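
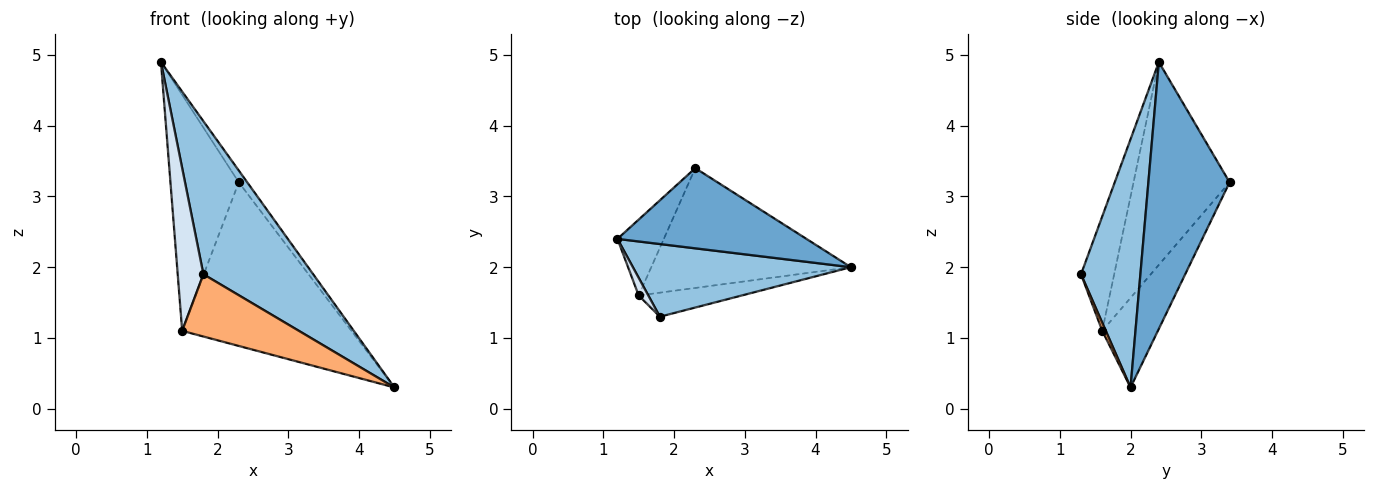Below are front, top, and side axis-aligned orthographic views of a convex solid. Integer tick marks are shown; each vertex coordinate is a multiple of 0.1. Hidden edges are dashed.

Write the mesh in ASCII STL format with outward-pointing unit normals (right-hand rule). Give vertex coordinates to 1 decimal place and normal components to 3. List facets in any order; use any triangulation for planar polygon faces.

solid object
 facet normal 0.813 0.085 0.576
  outer loop
   vertex 2.3 3.4 3.2
   vertex 1.2 2.4 4.9
   vertex 4.5 2.0 0.3
  endloop
 endfacet
 facet normal 0.439 -0.812 0.385
  outer loop
   vertex 1.8 1.3 1.9
   vertex 4.5 2.0 0.3
   vertex 1.2 2.4 4.9
  endloop
 endfacet
 facet normal -0.801 0.570 -0.183
  outer loop
   vertex 1.5 1.6 1.1
   vertex 1.2 2.4 4.9
   vertex 2.3 3.4 3.2
  endloop
 endfacet
 facet normal -0.789 -0.611 0.066
  outer loop
   vertex 1.5 1.6 1.1
   vertex 1.8 1.3 1.9
   vertex 1.2 2.4 4.9
  endloop
 endfacet
 facet normal -0.256 0.780 -0.571
  outer loop
   vertex 1.5 1.6 1.1
   vertex 2.3 3.4 3.2
   vertex 4.5 2.0 0.3
  endloop
 endfacet
 facet normal 0.028 -0.932 -0.360
  outer loop
   vertex 1.5 1.6 1.1
   vertex 4.5 2.0 0.3
   vertex 1.8 1.3 1.9
  endloop
 endfacet
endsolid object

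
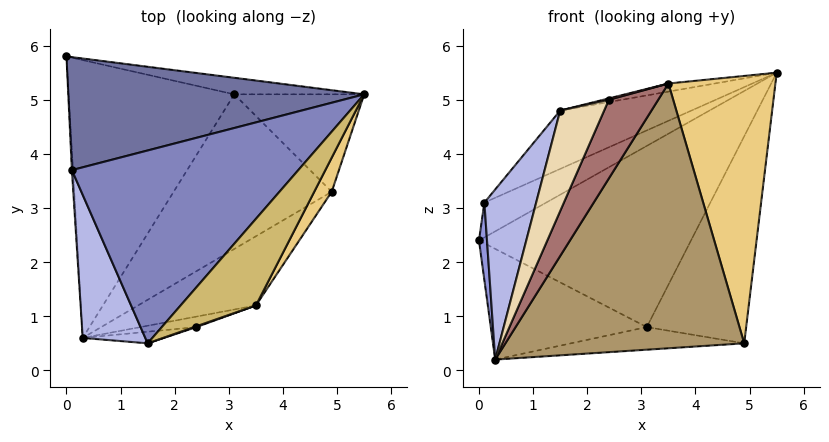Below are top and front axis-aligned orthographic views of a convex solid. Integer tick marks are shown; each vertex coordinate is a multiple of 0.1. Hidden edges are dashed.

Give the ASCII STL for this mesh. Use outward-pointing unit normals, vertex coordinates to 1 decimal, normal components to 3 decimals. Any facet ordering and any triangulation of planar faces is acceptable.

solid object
 facet normal -0.448 0.263 0.854
  outer loop
   vertex 0.1 3.7 3.1
   vertex 5.5 5.1 5.5
   vertex 0.0 5.8 2.4
  endloop
 endfacet
 facet normal -0.448 0.259 0.856
  outer loop
   vertex 0.1 3.7 3.1
   vertex 1.5 0.5 4.8
   vertex 5.5 5.1 5.5
  endloop
 endfacet
 facet normal -0.999 -0.052 -0.013
  outer loop
   vertex 0.1 3.7 3.1
   vertex 0.0 5.8 2.4
   vertex 0.3 0.6 0.2
  endloop
 endfacet
 facet normal -0.930 -0.281 0.237
  outer loop
   vertex 0.1 3.7 3.1
   vertex 0.3 0.6 0.2
   vertex 1.5 0.5 4.8
  endloop
 endfacet
 facet normal -0.368 0.344 -0.864
  outer loop
   vertex 3.1 5.1 0.8
   vertex 0.3 0.6 0.2
   vertex 0.0 5.8 2.4
  endloop
 endfacet
 facet normal -0.020 0.145 -0.989
  outer loop
   vertex 3.1 5.1 0.8
   vertex 4.9 3.3 0.5
   vertex 0.3 0.6 0.2
  endloop
 endfacet
 facet normal 0.175 0.980 -0.089
  outer loop
   vertex 3.1 5.1 0.8
   vertex 0.0 5.8 2.4
   vertex 5.5 5.1 5.5
  endloop
 endfacet
 facet normal 0.640 0.695 -0.327
  outer loop
   vertex 3.1 5.1 0.8
   vertex 5.5 5.1 5.5
   vertex 4.9 3.3 0.5
  endloop
 endfacet
 facet normal 0.505 -0.835 -0.218
  outer loop
   vertex 3.5 1.2 5.3
   vertex 0.3 0.6 0.2
   vertex 4.9 3.3 0.5
  endloop
 endfacet
 facet normal -0.271 0.090 0.958
  outer loop
   vertex 3.5 1.2 5.3
   vertex 5.5 5.1 5.5
   vertex 1.5 0.5 4.8
  endloop
 endfacet
 facet normal 0.887 -0.458 0.058
  outer loop
   vertex 3.5 1.2 5.3
   vertex 4.9 3.3 0.5
   vertex 5.5 5.1 5.5
  endloop
 endfacet
 facet normal 0.336 -0.936 -0.108
  outer loop
   vertex 2.4 0.8 5.0
   vertex 1.5 0.5 4.8
   vertex 0.3 0.6 0.2
  endloop
 endfacet
 facet normal 0.369 -0.921 -0.123
  outer loop
   vertex 2.4 0.8 5.0
   vertex 0.3 0.6 0.2
   vertex 3.5 1.2 5.3
  endloop
 endfacet
 facet normal 0.169 -0.845 0.507
  outer loop
   vertex 2.4 0.8 5.0
   vertex 3.5 1.2 5.3
   vertex 1.5 0.5 4.8
  endloop
 endfacet
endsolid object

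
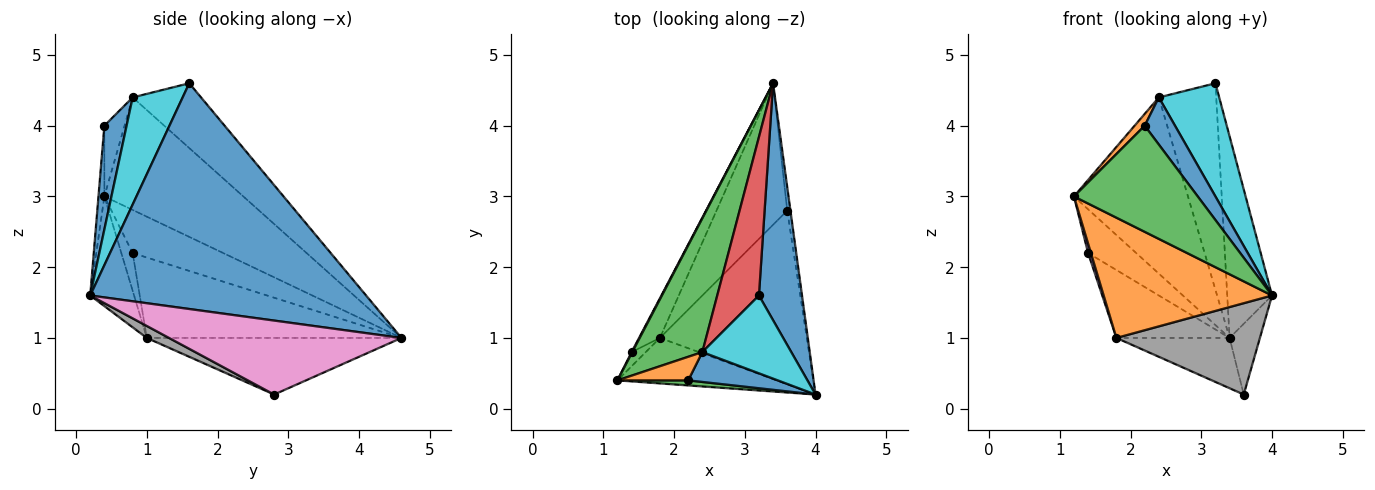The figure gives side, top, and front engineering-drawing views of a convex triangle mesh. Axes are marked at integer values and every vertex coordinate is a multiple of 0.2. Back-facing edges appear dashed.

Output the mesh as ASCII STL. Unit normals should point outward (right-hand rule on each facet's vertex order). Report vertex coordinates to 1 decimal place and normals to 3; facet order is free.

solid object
 facet normal 0.970 0.158 0.185
  outer loop
   vertex 3.2 1.6 4.6
   vertex 4.0 0.2 1.6
   vertex 3.4 4.6 1.0
  endloop
 endfacet
 facet normal -0.237 -0.909 -0.344
  outer loop
   vertex 1.8 1.0 1.0
   vertex 4.0 0.2 1.6
   vertex 1.2 0.4 3.0
  endloop
 endfacet
 facet normal -0.048 -0.998 0.048
  outer loop
   vertex 2.2 0.4 4.0
   vertex 1.2 0.4 3.0
   vertex 4.0 0.2 1.6
  endloop
 endfacet
 facet normal -0.883 0.469 0.014
  outer loop
   vertex 1.4 0.8 2.2
   vertex 1.2 0.4 3.0
   vertex 3.4 4.6 1.0
  endloop
 endfacet
 facet normal -0.912 -0.228 -0.342
  outer loop
   vertex 1.4 0.8 2.2
   vertex 1.8 1.0 1.0
   vertex 1.2 0.4 3.0
  endloop
 endfacet
 facet normal -0.889 0.395 -0.231
  outer loop
   vertex 1.4 0.8 2.2
   vertex 3.4 4.6 1.0
   vertex 1.8 1.0 1.0
  endloop
 endfacet
 facet normal 0.991 0.129 -0.043
  outer loop
   vertex 3.6 2.8 0.2
   vertex 3.4 4.6 1.0
   vertex 4.0 0.2 1.6
  endloop
 endfacet
 facet normal 0.072 -0.464 -0.883
  outer loop
   vertex 3.6 2.8 0.2
   vertex 4.0 0.2 1.6
   vertex 1.8 1.0 1.0
  endloop
 endfacet
 facet normal -0.602 0.268 -0.752
  outer loop
   vertex 3.6 2.8 0.2
   vertex 1.8 1.0 1.0
   vertex 3.4 4.6 1.0
  endloop
 endfacet
 facet normal 0.564 -0.681 0.468
  outer loop
   vertex 2.4 0.8 4.4
   vertex 4.0 0.2 1.6
   vertex 3.2 1.6 4.6
  endloop
 endfacet
 facet normal 0.527 -0.718 0.455
  outer loop
   vertex 2.4 0.8 4.4
   vertex 2.2 0.4 4.0
   vertex 4.0 0.2 1.6
  endloop
 endfacet
 facet normal -0.667 -0.333 0.667
  outer loop
   vertex 2.4 0.8 4.4
   vertex 1.2 0.4 3.0
   vertex 2.2 0.4 4.0
  endloop
 endfacet
 facet normal -0.697 0.571 0.434
  outer loop
   vertex 2.4 0.8 4.4
   vertex 3.4 4.6 1.0
   vertex 1.2 0.4 3.0
  endloop
 endfacet
 facet normal -0.687 0.577 0.442
  outer loop
   vertex 2.4 0.8 4.4
   vertex 3.2 1.6 4.6
   vertex 3.4 4.6 1.0
  endloop
 endfacet
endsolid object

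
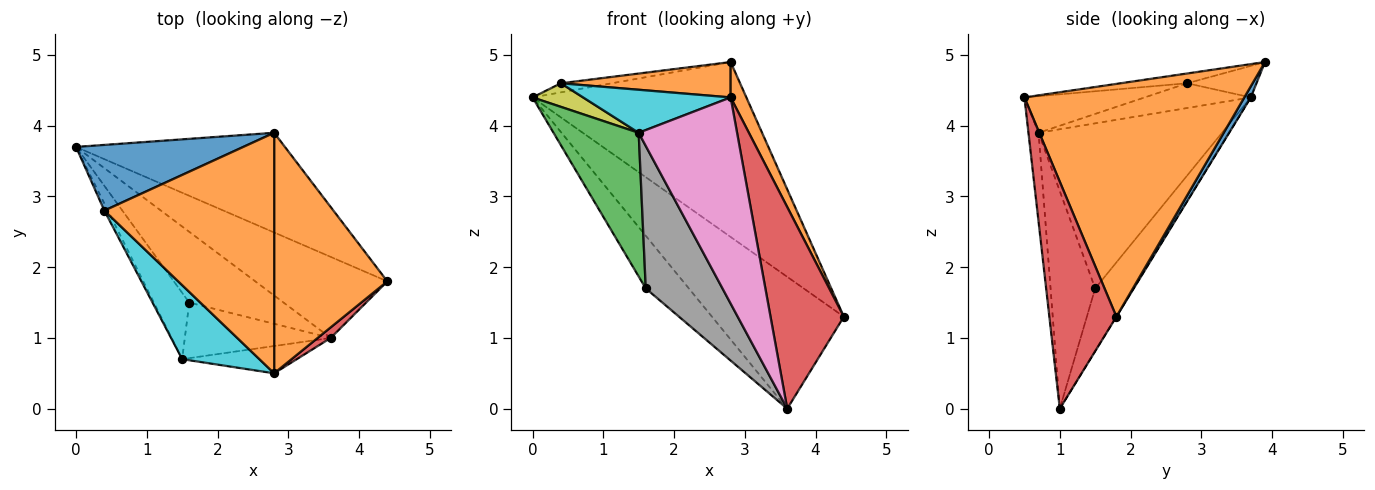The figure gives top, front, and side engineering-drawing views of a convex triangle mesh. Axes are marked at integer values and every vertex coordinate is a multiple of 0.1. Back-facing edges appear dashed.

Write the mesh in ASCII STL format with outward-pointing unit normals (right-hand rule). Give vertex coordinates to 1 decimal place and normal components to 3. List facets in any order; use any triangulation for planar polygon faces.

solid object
 facet normal 0.026 0.869 -0.495
  outer loop
   vertex 2.8 3.9 4.9
   vertex 4.4 1.8 1.3
   vertex 0.0 3.7 4.4
  endloop
 endfacet
 facet normal 0.898 -0.064 0.436
  outer loop
   vertex 2.8 3.9 4.9
   vertex 2.8 0.5 4.4
   vertex 4.4 1.8 1.3
  endloop
 endfacet
 facet normal -0.890 -0.413 -0.191
  outer loop
   vertex 1.5 0.7 3.9
   vertex 0.0 3.7 4.4
   vertex 1.6 1.5 1.7
  endloop
 endfacet
 facet normal 0.674 -0.737 0.039
  outer loop
   vertex 3.6 1.0 0.0
   vertex 4.4 1.8 1.3
   vertex 2.8 0.5 4.4
  endloop
 endfacet
 facet normal -0.001 0.852 -0.524
  outer loop
   vertex 3.6 1.0 0.0
   vertex 0.0 3.7 4.4
   vertex 4.4 1.8 1.3
  endloop
 endfacet
 facet normal -0.470 0.527 -0.708
  outer loop
   vertex 3.6 1.0 0.0
   vertex 1.6 1.5 1.7
   vertex 0.0 3.7 4.4
  endloop
 endfacet
 facet normal -0.102 -0.986 -0.131
  outer loop
   vertex 3.6 1.0 0.0
   vertex 2.8 0.5 4.4
   vertex 1.5 0.7 3.9
  endloop
 endfacet
 facet normal -0.476 -0.819 -0.320
  outer loop
   vertex 3.6 1.0 0.0
   vertex 1.5 0.7 3.9
   vertex 1.6 1.5 1.7
  endloop
 endfacet
 facet normal -0.895 -0.426 -0.128
  outer loop
   vertex 0.4 2.8 4.6
   vertex 0.0 3.7 4.4
   vertex 1.5 0.7 3.9
  endloop
 endfacet
 facet normal -0.379 -0.465 0.800
  outer loop
   vertex 0.4 2.8 4.6
   vertex 1.5 0.7 3.9
   vertex 2.8 0.5 4.4
  endloop
 endfacet
 facet normal -0.184 0.135 0.974
  outer loop
   vertex 0.4 2.8 4.6
   vertex 2.8 3.9 4.9
   vertex 0.0 3.7 4.4
  endloop
 endfacet
 facet normal -0.057 -0.145 0.988
  outer loop
   vertex 0.4 2.8 4.6
   vertex 2.8 0.5 4.4
   vertex 2.8 3.9 4.9
  endloop
 endfacet
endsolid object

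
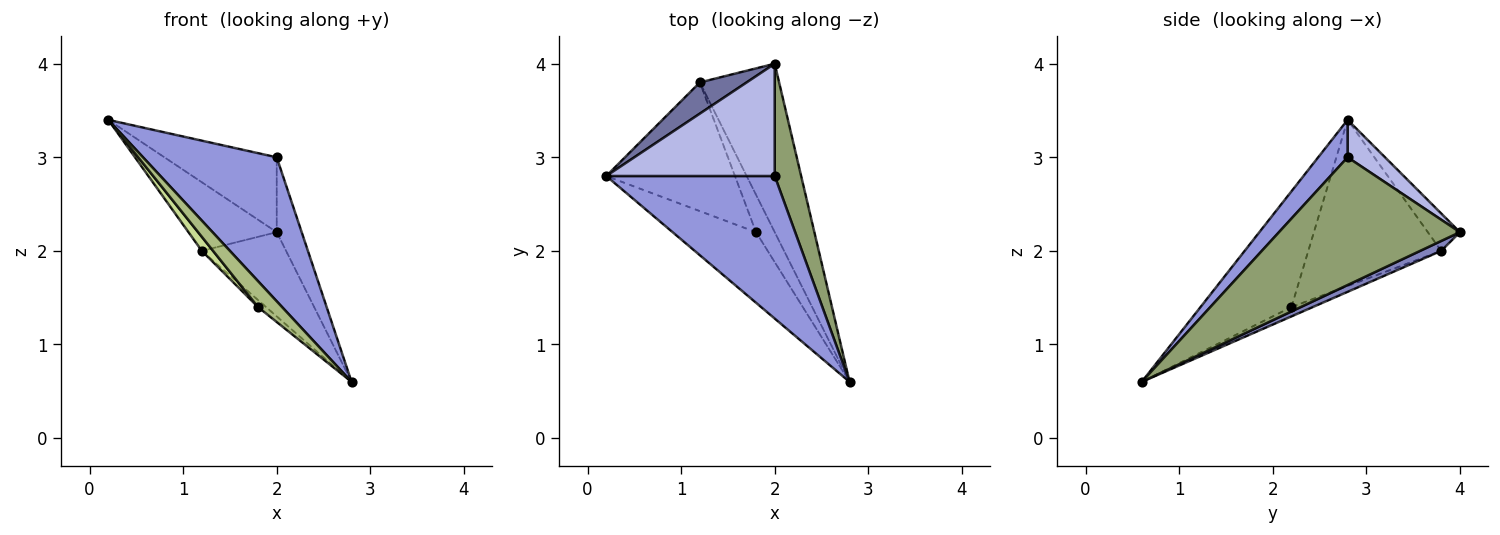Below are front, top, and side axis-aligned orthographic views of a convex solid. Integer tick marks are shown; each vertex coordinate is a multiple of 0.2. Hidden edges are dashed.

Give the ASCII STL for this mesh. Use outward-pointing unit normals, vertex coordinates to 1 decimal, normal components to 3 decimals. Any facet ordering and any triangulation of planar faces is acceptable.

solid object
 facet normal -0.314 0.864 0.393
  outer loop
   vertex 1.2 3.8 2.0
   vertex 0.2 2.8 3.4
   vertex 2.0 4.0 2.2
  endloop
 endfacet
 facet normal 0.111 0.444 -0.889
  outer loop
   vertex 1.2 3.8 2.0
   vertex 2.0 4.0 2.2
   vertex 2.8 0.6 0.6
  endloop
 endfacet
 facet normal 0.154 -0.702 0.695
  outer loop
   vertex 2.0 2.8 3.0
   vertex 0.2 2.8 3.4
   vertex 2.8 0.6 0.6
  endloop
 endfacet
 facet normal 0.182 0.545 0.818
  outer loop
   vertex 2.0 2.8 3.0
   vertex 2.0 4.0 2.2
   vertex 0.2 2.8 3.4
  endloop
 endfacet
 facet normal 0.970 0.134 0.201
  outer loop
   vertex 2.0 2.8 3.0
   vertex 2.8 0.6 0.6
   vertex 2.0 4.0 2.2
  endloop
 endfacet
 facet normal -0.793 -0.210 -0.572
  outer loop
   vertex 1.8 2.2 1.4
   vertex 2.8 0.6 0.6
   vertex 0.2 2.8 3.4
  endloop
 endfacet
 facet normal -0.789 -0.067 -0.611
  outer loop
   vertex 1.8 2.2 1.4
   vertex 0.2 2.8 3.4
   vertex 1.2 3.8 2.0
  endloop
 endfacet
 facet normal -0.441 0.165 -0.882
  outer loop
   vertex 1.8 2.2 1.4
   vertex 1.2 3.8 2.0
   vertex 2.8 0.6 0.6
  endloop
 endfacet
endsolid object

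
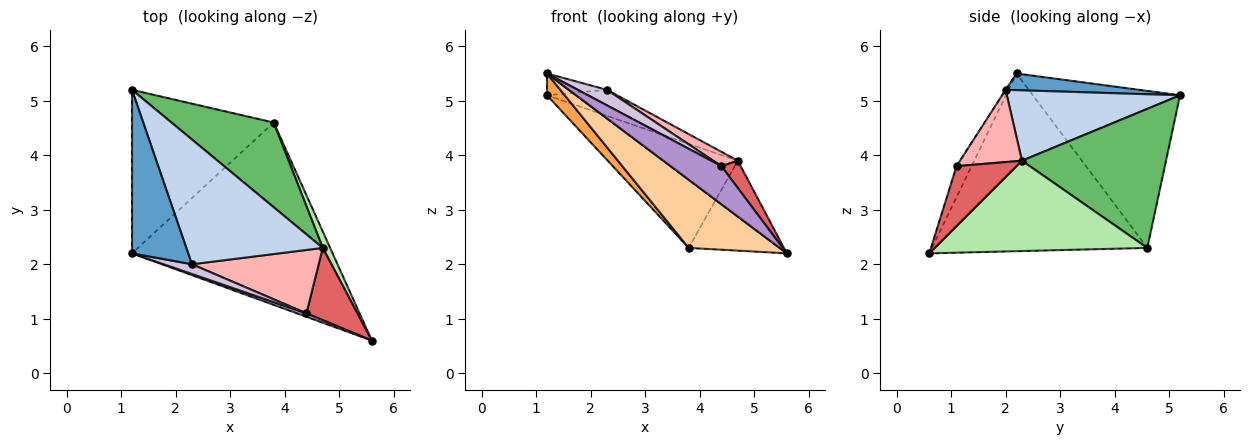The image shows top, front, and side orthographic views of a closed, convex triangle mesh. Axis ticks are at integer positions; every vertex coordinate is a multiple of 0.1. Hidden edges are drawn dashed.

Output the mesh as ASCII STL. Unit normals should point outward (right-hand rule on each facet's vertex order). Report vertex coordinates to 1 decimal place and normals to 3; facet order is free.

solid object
 facet normal 0.282 0.127 0.951
  outer loop
   vertex 2.3 2.0 5.2
   vertex 1.2 5.2 5.1
   vertex 1.2 2.2 5.5
  endloop
 endfacet
 facet normal 0.451 0.182 0.874
  outer loop
   vertex 4.7 2.3 3.9
   vertex 1.2 5.2 5.1
   vertex 2.3 2.0 5.2
  endloop
 endfacet
 facet normal -0.739 -0.089 -0.667
  outer loop
   vertex 3.8 4.6 2.3
   vertex 1.2 2.2 5.5
   vertex 1.2 5.2 5.1
  endloop
 endfacet
 facet normal -0.639 -0.269 -0.721
  outer loop
   vertex 3.8 4.6 2.3
   vertex 5.6 0.6 2.2
   vertex 1.2 2.2 5.5
  endloop
 endfacet
 facet normal 0.652 0.588 0.479
  outer loop
   vertex 3.8 4.6 2.3
   vertex 1.2 5.2 5.1
   vertex 4.7 2.3 3.9
  endloop
 endfacet
 facet normal 0.910 0.408 0.074
  outer loop
   vertex 3.8 4.6 2.3
   vertex 4.7 2.3 3.9
   vertex 5.6 0.6 2.2
  endloop
 endfacet
 facet normal 0.740 -0.237 0.629
  outer loop
   vertex 4.4 1.1 3.8
   vertex 5.6 0.6 2.2
   vertex 4.7 2.3 3.9
  endloop
 endfacet
 facet normal 0.486 -0.193 0.853
  outer loop
   vertex 4.4 1.1 3.8
   vertex 4.7 2.3 3.9
   vertex 2.3 2.0 5.2
  endloop
 endfacet
 facet normal -0.282 -0.955 0.087
  outer loop
   vertex 4.4 1.1 3.8
   vertex 1.2 2.2 5.5
   vertex 5.6 0.6 2.2
  endloop
 endfacet
 facet normal -0.009 -0.847 0.531
  outer loop
   vertex 4.4 1.1 3.8
   vertex 2.3 2.0 5.2
   vertex 1.2 2.2 5.5
  endloop
 endfacet
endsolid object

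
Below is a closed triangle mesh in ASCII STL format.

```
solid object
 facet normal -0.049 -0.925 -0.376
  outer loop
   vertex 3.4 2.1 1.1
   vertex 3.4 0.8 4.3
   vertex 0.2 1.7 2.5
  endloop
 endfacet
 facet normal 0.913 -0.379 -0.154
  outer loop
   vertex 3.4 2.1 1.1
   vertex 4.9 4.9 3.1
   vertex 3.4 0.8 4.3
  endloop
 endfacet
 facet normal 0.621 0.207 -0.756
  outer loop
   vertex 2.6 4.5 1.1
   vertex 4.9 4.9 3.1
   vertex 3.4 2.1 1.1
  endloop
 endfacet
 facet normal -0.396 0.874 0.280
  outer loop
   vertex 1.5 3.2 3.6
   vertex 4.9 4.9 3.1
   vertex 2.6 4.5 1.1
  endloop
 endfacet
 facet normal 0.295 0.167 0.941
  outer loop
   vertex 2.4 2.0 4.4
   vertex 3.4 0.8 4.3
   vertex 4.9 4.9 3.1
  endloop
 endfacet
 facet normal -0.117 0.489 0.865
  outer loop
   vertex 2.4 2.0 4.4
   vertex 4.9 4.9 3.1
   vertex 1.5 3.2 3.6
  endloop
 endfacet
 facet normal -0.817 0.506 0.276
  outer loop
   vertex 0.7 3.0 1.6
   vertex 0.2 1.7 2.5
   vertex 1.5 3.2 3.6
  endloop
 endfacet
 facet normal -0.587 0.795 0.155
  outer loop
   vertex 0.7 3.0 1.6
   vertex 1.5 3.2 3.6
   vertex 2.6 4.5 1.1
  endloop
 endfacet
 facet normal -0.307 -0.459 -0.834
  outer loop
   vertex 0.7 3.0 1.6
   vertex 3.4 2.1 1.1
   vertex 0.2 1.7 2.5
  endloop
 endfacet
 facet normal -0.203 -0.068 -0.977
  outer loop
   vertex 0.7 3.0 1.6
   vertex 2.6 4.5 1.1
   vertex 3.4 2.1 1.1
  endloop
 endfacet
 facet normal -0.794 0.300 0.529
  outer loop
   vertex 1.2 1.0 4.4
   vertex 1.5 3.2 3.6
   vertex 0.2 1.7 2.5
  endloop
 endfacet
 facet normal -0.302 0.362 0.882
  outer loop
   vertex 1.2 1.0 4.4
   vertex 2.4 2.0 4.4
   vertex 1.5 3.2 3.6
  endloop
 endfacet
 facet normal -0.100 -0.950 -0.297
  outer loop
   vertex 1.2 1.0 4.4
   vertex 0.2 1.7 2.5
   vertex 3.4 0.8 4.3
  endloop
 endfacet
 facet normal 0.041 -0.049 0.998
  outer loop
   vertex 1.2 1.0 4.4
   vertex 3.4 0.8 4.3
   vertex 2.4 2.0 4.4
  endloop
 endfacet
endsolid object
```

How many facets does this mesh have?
14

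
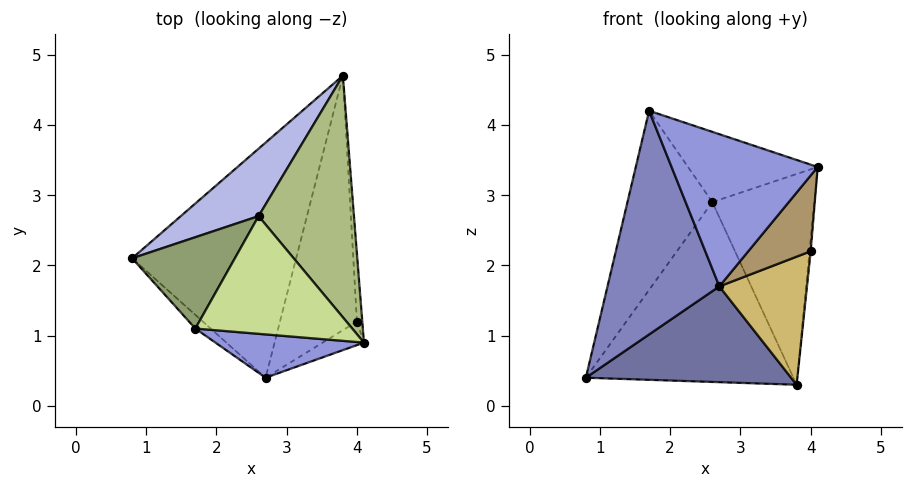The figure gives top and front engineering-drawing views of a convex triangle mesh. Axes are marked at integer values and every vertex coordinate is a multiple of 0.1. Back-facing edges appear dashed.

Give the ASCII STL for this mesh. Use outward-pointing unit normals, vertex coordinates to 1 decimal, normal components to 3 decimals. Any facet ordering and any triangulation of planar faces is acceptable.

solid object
 facet normal 0.284 -0.362 -0.888
  outer loop
   vertex 2.7 0.4 1.7
   vertex 0.8 2.1 0.4
   vertex 3.8 4.7 0.3
  endloop
 endfacet
 facet normal -0.648 -0.760 -0.046
  outer loop
   vertex 2.7 0.4 1.7
   vertex 1.7 1.1 4.2
   vertex 0.8 2.1 0.4
  endloop
 endfacet
 facet normal 0.011 -0.962 0.274
  outer loop
   vertex 2.7 0.4 1.7
   vertex 4.1 0.9 3.4
   vertex 1.7 1.1 4.2
  endloop
 endfacet
 facet normal -0.625 0.731 0.274
  outer loop
   vertex 2.6 2.7 2.9
   vertex 3.8 4.7 0.3
   vertex 0.8 2.1 0.4
  endloop
 endfacet
 facet normal -0.680 0.653 0.333
  outer loop
   vertex 2.6 2.7 2.9
   vertex 0.8 2.1 0.4
   vertex 1.7 1.1 4.2
  endloop
 endfacet
 facet normal 0.473 0.579 0.664
  outer loop
   vertex 2.6 2.7 2.9
   vertex 4.1 0.9 3.4
   vertex 3.8 4.7 0.3
  endloop
 endfacet
 facet normal 0.312 0.487 0.816
  outer loop
   vertex 2.6 2.7 2.9
   vertex 1.7 1.1 4.2
   vertex 4.1 0.9 3.4
  endloop
 endfacet
 facet normal 0.997 0.014 -0.080
  outer loop
   vertex 4.0 1.2 2.2
   vertex 3.8 4.7 0.3
   vertex 4.1 0.9 3.4
  endloop
 endfacet
 facet normal 0.574 -0.782 -0.243
  outer loop
   vertex 4.0 1.2 2.2
   vertex 4.1 0.9 3.4
   vertex 2.7 0.4 1.7
  endloop
 endfacet
 facet normal 0.527 -0.382 -0.759
  outer loop
   vertex 4.0 1.2 2.2
   vertex 2.7 0.4 1.7
   vertex 3.8 4.7 0.3
  endloop
 endfacet
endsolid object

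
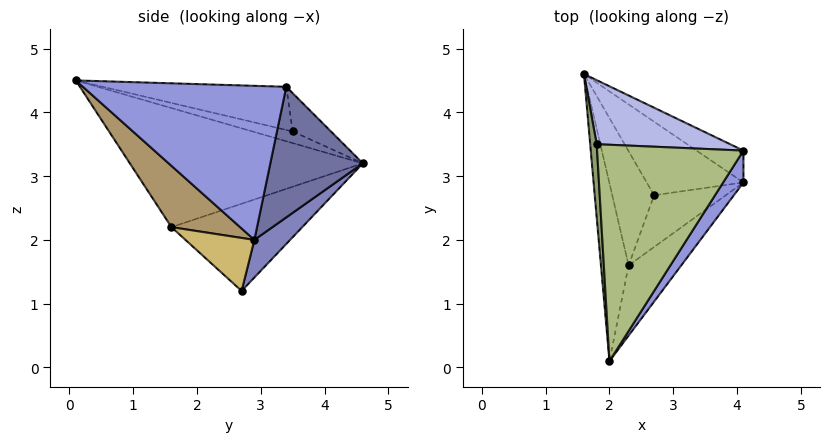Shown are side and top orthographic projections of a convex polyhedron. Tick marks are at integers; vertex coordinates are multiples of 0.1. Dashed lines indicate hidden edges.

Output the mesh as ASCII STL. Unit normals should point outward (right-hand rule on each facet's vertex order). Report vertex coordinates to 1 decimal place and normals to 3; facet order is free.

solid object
 facet normal 0.494 0.851 -0.177
  outer loop
   vertex 4.1 2.9 2.0
   vertex 1.6 4.6 3.2
   vertex 4.1 3.4 4.4
  endloop
 endfacet
 facet normal 0.233 0.766 -0.599
  outer loop
   vertex 4.1 2.9 2.0
   vertex 2.7 2.7 1.2
   vertex 1.6 4.6 3.2
  endloop
 endfacet
 facet normal 0.840 -0.531 0.111
  outer loop
   vertex 4.1 2.9 2.0
   vertex 4.1 3.4 4.4
   vertex 2.0 0.1 4.5
  endloop
 endfacet
 facet normal -0.257 0.361 0.897
  outer loop
   vertex 1.8 3.5 3.7
   vertex 4.1 3.4 4.4
   vertex 1.6 4.6 3.2
  endloop
 endfacet
 facet normal -0.870 0.064 0.488
  outer loop
   vertex 1.8 3.5 3.7
   vertex 1.6 4.6 3.2
   vertex 2.0 0.1 4.5
  endloop
 endfacet
 facet normal -0.277 0.205 0.939
  outer loop
   vertex 1.8 3.5 3.7
   vertex 2.0 0.1 4.5
   vertex 4.1 3.4 4.4
  endloop
 endfacet
 facet normal -0.963 -0.150 -0.224
  outer loop
   vertex 2.3 1.6 2.2
   vertex 2.0 0.1 4.5
   vertex 1.6 4.6 3.2
  endloop
 endfacet
 facet normal -0.899 -0.066 -0.432
  outer loop
   vertex 2.3 1.6 2.2
   vertex 1.6 4.6 3.2
   vertex 2.7 2.7 1.2
  endloop
 endfacet
 facet normal 0.498 -0.755 -0.427
  outer loop
   vertex 2.3 1.6 2.2
   vertex 4.1 2.9 2.0
   vertex 2.0 0.1 4.5
  endloop
 endfacet
 facet normal 0.432 -0.688 -0.584
  outer loop
   vertex 2.3 1.6 2.2
   vertex 2.7 2.7 1.2
   vertex 4.1 2.9 2.0
  endloop
 endfacet
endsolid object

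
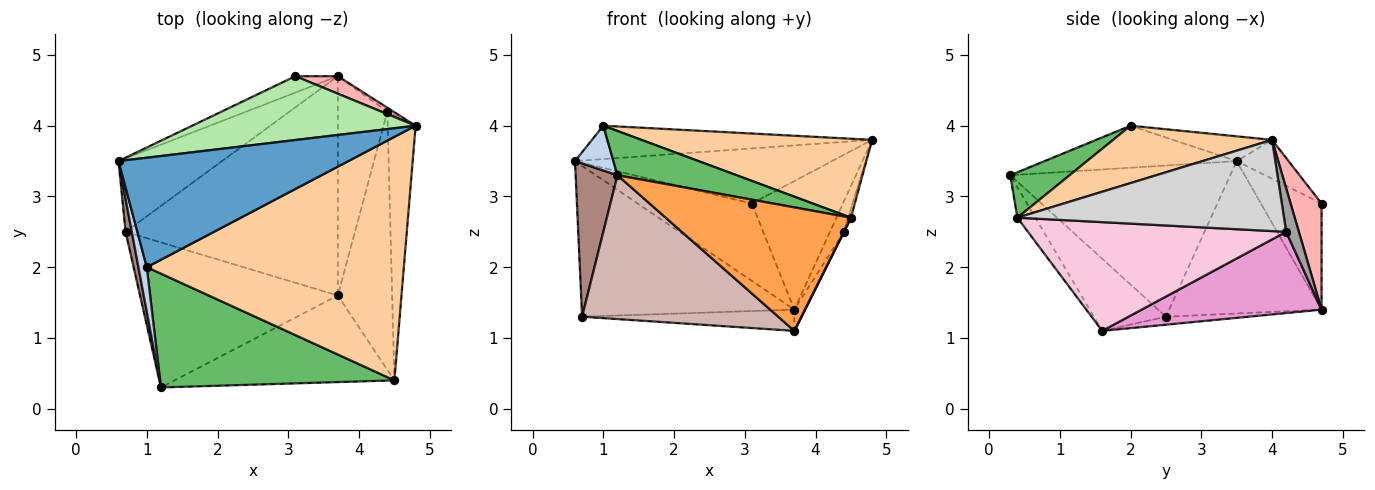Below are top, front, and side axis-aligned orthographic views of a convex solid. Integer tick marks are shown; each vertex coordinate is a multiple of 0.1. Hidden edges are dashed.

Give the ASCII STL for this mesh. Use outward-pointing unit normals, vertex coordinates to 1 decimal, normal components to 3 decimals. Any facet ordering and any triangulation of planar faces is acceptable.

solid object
 facet normal -0.102 0.290 0.952
  outer loop
   vertex 1.0 2.0 4.0
   vertex 4.8 4.0 3.8
   vertex 0.6 3.5 3.5
  endloop
 endfacet
 facet normal -0.962 -0.192 0.192
  outer loop
   vertex 1.0 2.0 4.0
   vertex 0.6 3.5 3.5
   vertex 1.2 0.3 3.3
  endloop
 endfacet
 facet normal -0.079 -0.816 -0.572
  outer loop
   vertex 4.5 0.4 2.7
   vertex 1.2 0.3 3.3
   vertex 3.7 1.6 1.1
  endloop
 endfacet
 facet normal 0.208 -0.302 0.931
  outer loop
   vertex 4.5 0.4 2.7
   vertex 4.8 4.0 3.8
   vertex 1.0 2.0 4.0
  endloop
 endfacet
 facet normal 0.178 -0.357 0.917
  outer loop
   vertex 4.5 0.4 2.7
   vertex 1.0 2.0 4.0
   vertex 1.2 0.3 3.3
  endloop
 endfacet
 facet normal -0.131 0.648 0.751
  outer loop
   vertex 3.1 4.7 2.9
   vertex 0.6 3.5 3.5
   vertex 4.8 4.0 3.8
  endloop
 endfacet
 facet normal -0.461 0.868 -0.184
  outer loop
   vertex 3.1 4.7 2.9
   vertex 3.7 4.7 1.4
   vertex 0.6 3.5 3.5
  endloop
 endfacet
 facet normal 0.319 0.939 0.128
  outer loop
   vertex 3.1 4.7 2.9
   vertex 4.8 4.0 3.8
   vertex 3.7 4.7 1.4
  endloop
 endfacet
 facet normal -0.542 0.756 -0.368
  outer loop
   vertex 0.7 2.5 1.3
   vertex 0.6 3.5 3.5
   vertex 3.7 4.7 1.4
  endloop
 endfacet
 facet normal -0.037 0.096 -0.995
  outer loop
   vertex 0.7 2.5 1.3
   vertex 3.7 4.7 1.4
   vertex 3.7 1.6 1.1
  endloop
 endfacet
 facet normal -0.982 -0.187 0.040
  outer loop
   vertex 0.7 2.5 1.3
   vertex 1.2 0.3 3.3
   vertex 0.6 3.5 3.5
  endloop
 endfacet
 facet normal -0.250 -0.682 -0.687
  outer loop
   vertex 0.7 2.5 1.3
   vertex 3.7 1.6 1.1
   vertex 1.2 0.3 3.3
  endloop
 endfacet
 facet normal 0.853 0.050 -0.520
  outer loop
   vertex 4.4 4.2 2.5
   vertex 3.7 1.6 1.1
   vertex 3.7 4.7 1.4
  endloop
 endfacet
 facet normal 0.894 0.000 -0.447
  outer loop
   vertex 4.4 4.2 2.5
   vertex 4.5 0.4 2.7
   vertex 3.7 1.6 1.1
  endloop
 endfacet
 facet normal 0.672 0.735 -0.094
  outer loop
   vertex 4.4 4.2 2.5
   vertex 3.7 4.7 1.4
   vertex 4.8 4.0 3.8
  endloop
 endfacet
 facet normal 0.956 0.010 -0.293
  outer loop
   vertex 4.4 4.2 2.5
   vertex 4.8 4.0 3.8
   vertex 4.5 0.4 2.7
  endloop
 endfacet
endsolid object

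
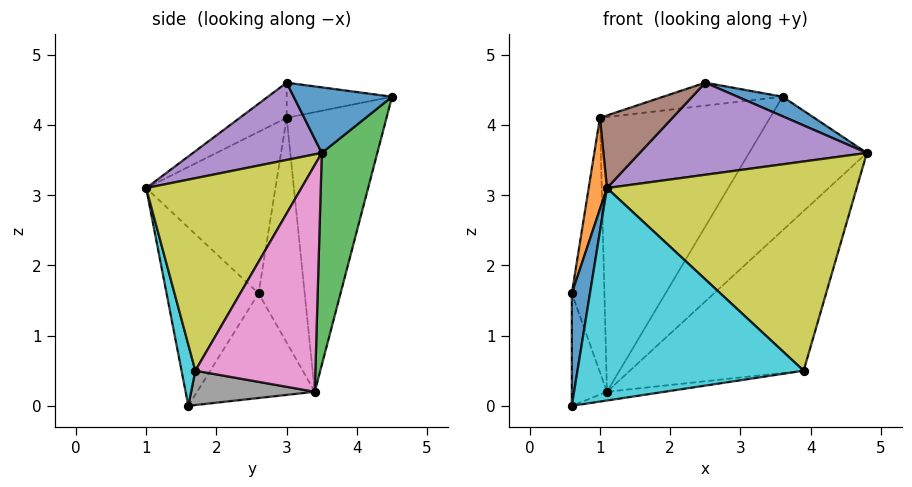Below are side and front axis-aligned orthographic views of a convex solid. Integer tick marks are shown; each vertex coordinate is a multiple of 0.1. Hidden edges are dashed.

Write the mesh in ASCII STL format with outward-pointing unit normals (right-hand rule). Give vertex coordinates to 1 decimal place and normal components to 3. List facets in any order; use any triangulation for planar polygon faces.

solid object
 facet normal -0.974 -0.192 0.120
  outer loop
   vertex 0.6 1.6 0.0
   vertex 1.1 1.0 3.1
   vertex 0.6 2.6 1.6
  endloop
 endfacet
 facet normal -0.974 -0.138 0.178
  outer loop
   vertex 1.0 3.0 4.1
   vertex 0.6 2.6 1.6
   vertex 1.1 1.0 3.1
  endloop
 endfacet
 facet normal -0.943 0.282 -0.176
  outer loop
   vertex 1.1 3.4 0.2
   vertex 0.6 1.6 0.0
   vertex 0.6 2.6 1.6
  endloop
 endfacet
 facet normal -0.816 0.577 0.038
  outer loop
   vertex 1.1 3.4 0.2
   vertex 0.6 2.6 1.6
   vertex 1.0 3.0 4.1
  endloop
 endfacet
 facet normal 0.404 -0.713 0.573
  outer loop
   vertex 2.5 3.0 4.6
   vertex 1.1 1.0 3.1
   vertex 4.8 3.5 3.6
  endloop
 endfacet
 facet normal -0.284 -0.440 0.852
  outer loop
   vertex 2.5 3.0 4.6
   vertex 1.0 3.0 4.1
   vertex 1.1 1.0 3.1
  endloop
 endfacet
 facet normal 0.478 0.692 -0.541
  outer loop
   vertex 3.9 1.7 0.5
   vertex 1.1 3.4 0.2
   vertex 4.8 3.5 3.6
  endloop
 endfacet
 facet normal 0.147 0.069 -0.987
  outer loop
   vertex 3.9 1.7 0.5
   vertex 0.6 1.6 0.0
   vertex 1.1 3.4 0.2
  endloop
 endfacet
 facet normal 0.500 -0.804 0.322
  outer loop
   vertex 3.9 1.7 0.5
   vertex 4.8 3.5 3.6
   vertex 1.1 1.0 3.1
  endloop
 endfacet
 facet normal 0.060 -0.978 -0.199
  outer loop
   vertex 3.9 1.7 0.5
   vertex 1.1 1.0 3.1
   vertex 0.6 1.6 0.0
  endloop
 endfacet
 facet normal 0.426 -0.195 0.883
  outer loop
   vertex 3.6 4.5 4.4
   vertex 2.5 3.0 4.6
   vertex 4.8 3.5 3.6
  endloop
 endfacet
 facet normal -0.298 0.337 0.893
  outer loop
   vertex 3.6 4.5 4.4
   vertex 1.0 3.0 4.1
   vertex 2.5 3.0 4.6
  endloop
 endfacet
 facet normal 0.383 0.812 -0.441
  outer loop
   vertex 3.6 4.5 4.4
   vertex 4.8 3.5 3.6
   vertex 1.1 3.4 0.2
  endloop
 endfacet
 facet normal -0.505 0.860 0.075
  outer loop
   vertex 3.6 4.5 4.4
   vertex 1.1 3.4 0.2
   vertex 1.0 3.0 4.1
  endloop
 endfacet
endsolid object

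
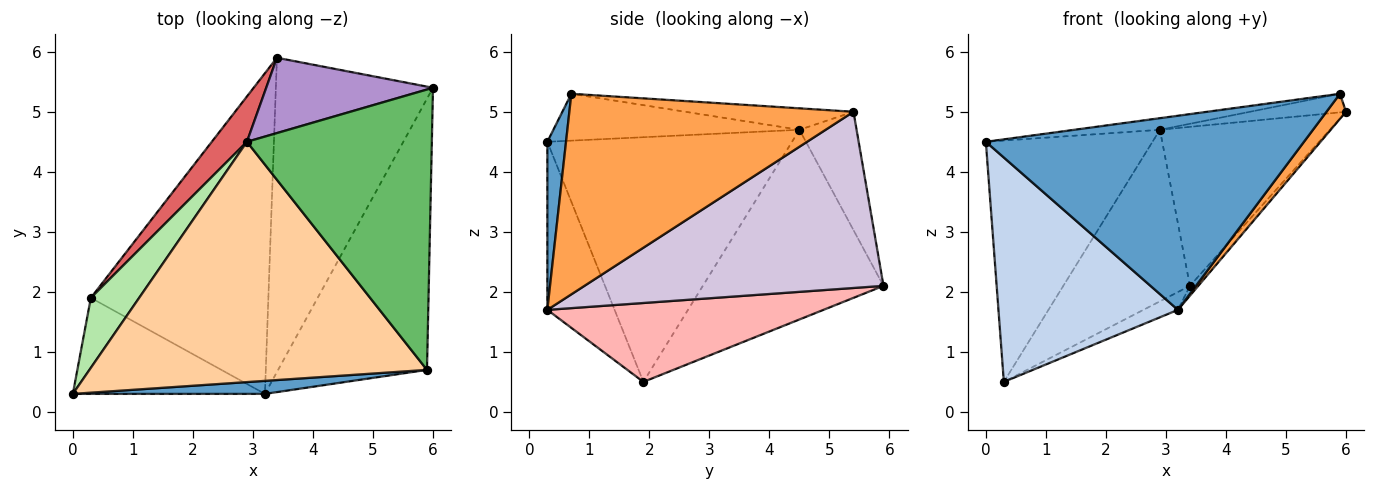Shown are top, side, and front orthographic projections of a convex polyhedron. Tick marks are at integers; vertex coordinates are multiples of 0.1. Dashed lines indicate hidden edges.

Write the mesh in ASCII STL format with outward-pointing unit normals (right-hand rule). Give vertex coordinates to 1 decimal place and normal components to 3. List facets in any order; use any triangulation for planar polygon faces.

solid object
 facet normal 0.058 -0.996 0.067
  outer loop
   vertex 3.2 0.3 1.7
   vertex 5.9 0.7 5.3
   vertex 0.0 0.3 4.5
  endloop
 endfacet
 facet normal -0.326 -0.869 -0.372
  outer loop
   vertex 3.2 0.3 1.7
   vertex 0.0 0.3 4.5
   vertex 0.3 1.9 0.5
  endloop
 endfacet
 facet normal 0.802 -0.055 -0.595
  outer loop
   vertex 3.2 0.3 1.7
   vertex 6.0 5.4 5.0
   vertex 5.9 0.7 5.3
  endloop
 endfacet
 facet normal -0.137 0.048 0.989
  outer loop
   vertex 2.9 4.5 4.7
   vertex 0.0 0.3 4.5
   vertex 5.9 0.7 5.3
  endloop
 endfacet
 facet normal -0.115 0.066 0.991
  outer loop
   vertex 2.9 4.5 4.7
   vertex 5.9 0.7 5.3
   vertex 6.0 5.4 5.0
  endloop
 endfacet
 facet normal -0.816 0.556 0.161
  outer loop
   vertex 2.9 4.5 4.7
   vertex 0.3 1.9 0.5
   vertex 0.0 0.3 4.5
  endloop
 endfacet
 facet normal -0.810 0.568 0.150
  outer loop
   vertex 3.4 5.9 2.1
   vertex 0.3 1.9 0.5
   vertex 2.9 4.5 4.7
  endloop
 endfacet
 facet normal 0.406 0.051 -0.913
  outer loop
   vertex 3.4 5.9 2.1
   vertex 3.2 0.3 1.7
   vertex 0.3 1.9 0.5
  endloop
 endfacet
 facet normal -0.291 0.865 0.410
  outer loop
   vertex 3.4 5.9 2.1
   vertex 2.9 4.5 4.7
   vertex 6.0 5.4 5.0
  endloop
 endfacet
 facet normal 0.746 0.021 -0.665
  outer loop
   vertex 3.4 5.9 2.1
   vertex 6.0 5.4 5.0
   vertex 3.2 0.3 1.7
  endloop
 endfacet
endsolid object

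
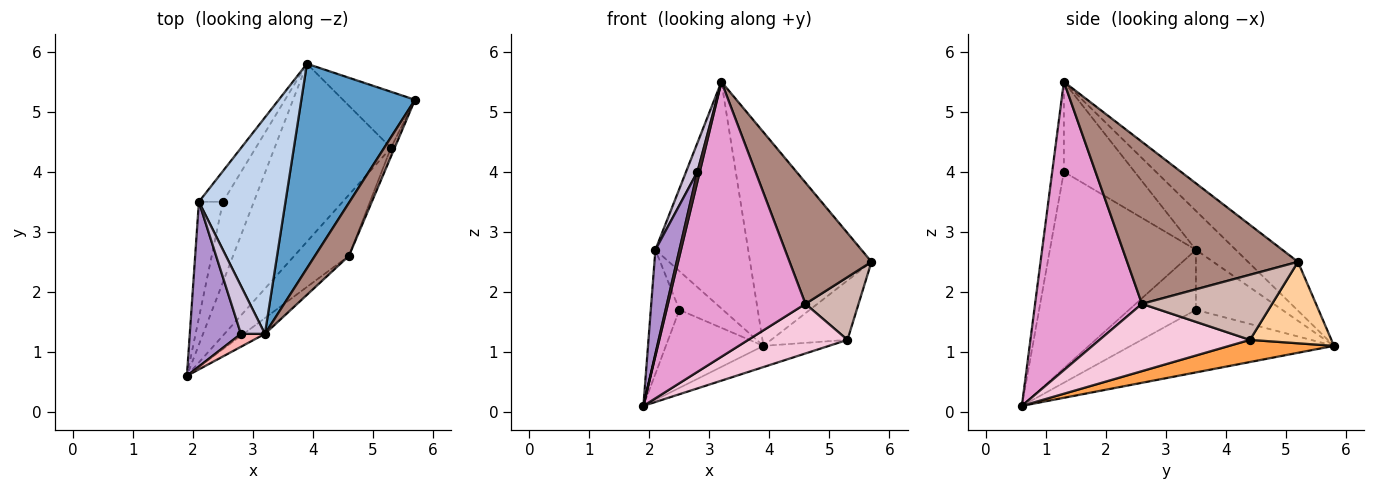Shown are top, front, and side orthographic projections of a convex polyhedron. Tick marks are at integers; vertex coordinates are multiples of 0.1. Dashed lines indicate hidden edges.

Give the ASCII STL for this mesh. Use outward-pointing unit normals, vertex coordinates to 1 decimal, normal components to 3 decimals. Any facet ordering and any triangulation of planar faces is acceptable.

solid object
 facet normal -0.285 0.692 0.663
  outer loop
   vertex 3.2 1.3 5.5
   vertex 5.7 5.2 2.5
   vertex 3.9 5.8 1.1
  endloop
 endfacet
 facet normal -0.297 0.691 0.659
  outer loop
   vertex 2.1 3.5 2.7
   vertex 3.2 1.3 5.5
   vertex 3.9 5.8 1.1
  endloop
 endfacet
 facet normal 0.186 0.116 -0.976
  outer loop
   vertex 5.3 4.4 1.2
   vertex 1.9 0.6 0.1
   vertex 3.9 5.8 1.1
  endloop
 endfacet
 facet normal 0.613 0.574 -0.542
  outer loop
   vertex 5.3 4.4 1.2
   vertex 3.9 5.8 1.1
   vertex 5.7 5.2 2.5
  endloop
 endfacet
 facet normal -0.823 0.395 -0.407
  outer loop
   vertex 2.5 3.5 1.7
   vertex 3.9 5.8 1.1
   vertex 1.9 0.6 0.1
  endloop
 endfacet
 facet normal -0.863 0.369 -0.345
  outer loop
   vertex 2.5 3.5 1.7
   vertex 1.9 0.6 0.1
   vertex 2.1 3.5 2.7
  endloop
 endfacet
 facet normal -0.841 0.424 -0.336
  outer loop
   vertex 2.5 3.5 1.7
   vertex 2.1 3.5 2.7
   vertex 3.9 5.8 1.1
  endloop
 endfacet
 facet normal -0.949 -0.190 0.253
  outer loop
   vertex 2.8 1.3 4.0
   vertex 1.9 0.6 0.1
   vertex 3.2 1.3 5.5
  endloop
 endfacet
 facet normal -0.956 -0.157 0.249
  outer loop
   vertex 2.8 1.3 4.0
   vertex 2.1 3.5 2.7
   vertex 1.9 0.6 0.1
  endloop
 endfacet
 facet normal -0.955 -0.153 0.255
  outer loop
   vertex 2.8 1.3 4.0
   vertex 3.2 1.3 5.5
   vertex 2.1 3.5 2.7
  endloop
 endfacet
 facet normal 0.886 -0.425 0.186
  outer loop
   vertex 4.6 2.6 1.8
   vertex 5.7 5.2 2.5
   vertex 3.2 1.3 5.5
  endloop
 endfacet
 facet normal 0.925 -0.377 -0.052
  outer loop
   vertex 4.6 2.6 1.8
   vertex 5.3 4.4 1.2
   vertex 5.7 5.2 2.5
  endloop
 endfacet
 facet normal 0.613 -0.789 -0.045
  outer loop
   vertex 4.6 2.6 1.8
   vertex 3.2 1.3 5.5
   vertex 1.9 0.6 0.1
  endloop
 endfacet
 facet normal 0.691 -0.456 -0.561
  outer loop
   vertex 4.6 2.6 1.8
   vertex 1.9 0.6 0.1
   vertex 5.3 4.4 1.2
  endloop
 endfacet
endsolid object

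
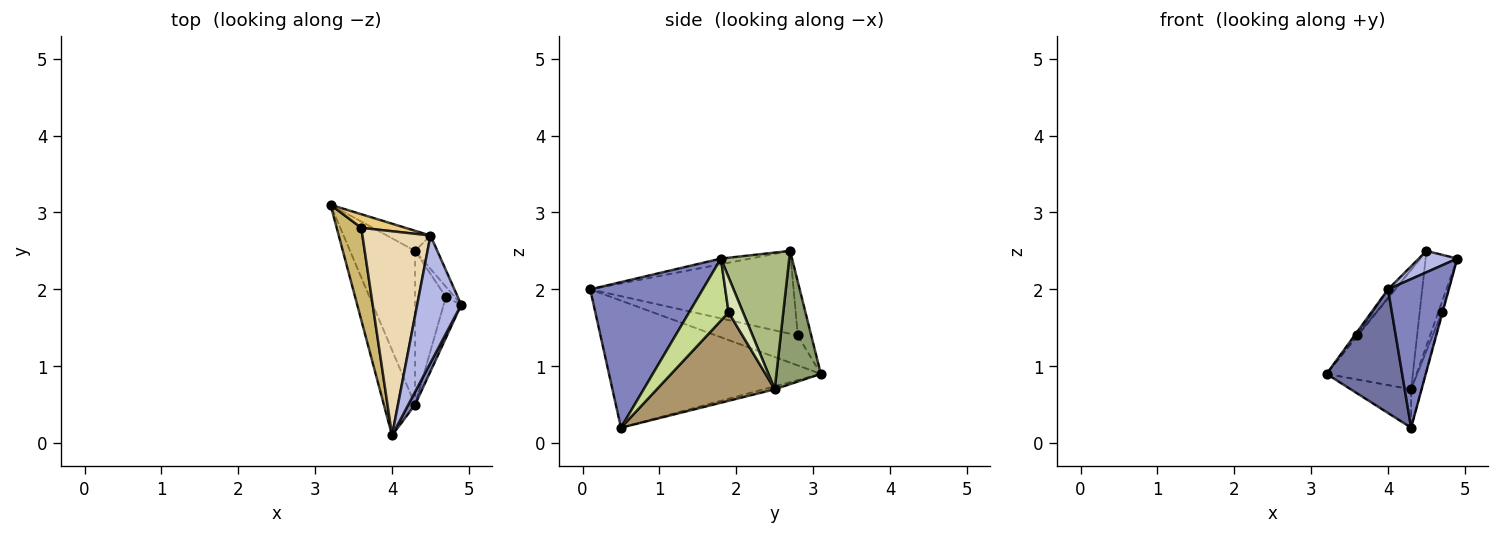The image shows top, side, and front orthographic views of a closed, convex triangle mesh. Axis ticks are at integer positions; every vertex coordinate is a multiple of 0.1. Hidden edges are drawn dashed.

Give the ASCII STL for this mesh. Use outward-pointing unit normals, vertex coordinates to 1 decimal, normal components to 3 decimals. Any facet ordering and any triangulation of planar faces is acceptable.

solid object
 facet normal -0.918 -0.327 -0.226
  outer loop
   vertex 4.3 0.5 0.2
   vertex 4.0 0.1 2.0
   vertex 3.2 3.1 0.9
  endloop
 endfacet
 facet normal 0.879 -0.475 0.041
  outer loop
   vertex 4.3 0.5 0.2
   vertex 4.9 1.8 2.4
   vertex 4.0 0.1 2.0
  endloop
 endfacet
 facet normal -0.044 0.242 -0.969
  outer loop
   vertex 4.3 2.5 0.7
   vertex 4.3 0.5 0.2
   vertex 3.2 3.1 0.9
  endloop
 endfacet
 facet normal -0.125 -0.164 0.979
  outer loop
   vertex 4.5 2.7 2.5
   vertex 4.0 0.1 2.0
   vertex 4.9 1.8 2.4
  endloop
 endfacet
 facet normal 0.453 0.879 -0.148
  outer loop
   vertex 4.5 2.7 2.5
   vertex 4.3 2.5 0.7
   vertex 3.2 3.1 0.9
  endloop
 endfacet
 facet normal 0.898 0.415 -0.146
  outer loop
   vertex 4.5 2.7 2.5
   vertex 4.9 1.8 2.4
   vertex 4.3 2.5 0.7
  endloop
 endfacet
 facet normal 0.962 0.017 -0.272
  outer loop
   vertex 4.7 1.9 1.7
   vertex 4.9 1.8 2.4
   vertex 4.3 0.5 0.2
  endloop
 endfacet
 facet normal 0.943 0.236 -0.236
  outer loop
   vertex 4.7 1.9 1.7
   vertex 4.3 2.5 0.7
   vertex 4.9 1.8 2.4
  endloop
 endfacet
 facet normal 0.941 0.082 -0.327
  outer loop
   vertex 4.7 1.9 1.7
   vertex 4.3 0.5 0.2
   vertex 4.3 2.5 0.7
  endloop
 endfacet
 facet normal -0.773 0.026 0.634
  outer loop
   vertex 3.6 2.8 1.4
   vertex 3.2 3.1 0.9
   vertex 4.0 0.1 2.0
  endloop
 endfacet
 facet normal -0.772 0.028 0.634
  outer loop
   vertex 3.6 2.8 1.4
   vertex 4.5 2.7 2.5
   vertex 3.2 3.1 0.9
  endloop
 endfacet
 facet normal -0.773 0.027 0.634
  outer loop
   vertex 3.6 2.8 1.4
   vertex 4.0 0.1 2.0
   vertex 4.5 2.7 2.5
  endloop
 endfacet
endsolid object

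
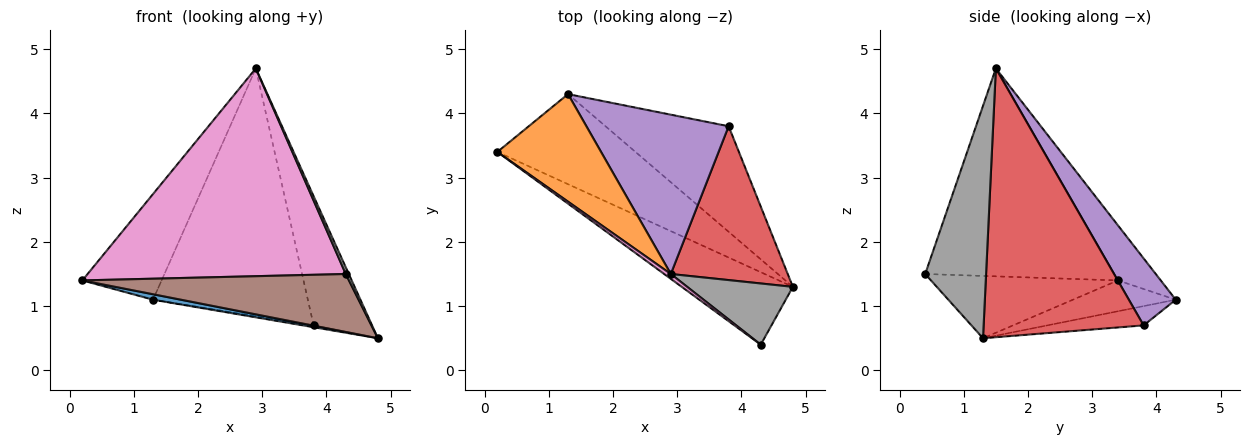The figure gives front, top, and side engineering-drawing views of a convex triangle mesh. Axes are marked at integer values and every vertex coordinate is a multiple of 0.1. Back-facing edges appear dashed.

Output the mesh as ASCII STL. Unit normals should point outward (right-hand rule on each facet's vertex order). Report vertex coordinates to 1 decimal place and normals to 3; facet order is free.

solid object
 facet normal -0.218 -0.059 -0.974
  outer loop
   vertex 1.3 4.3 1.1
   vertex 4.8 1.3 0.5
   vertex 0.2 3.4 1.4
  endloop
 endfacet
 facet normal -0.354 0.655 0.667
  outer loop
   vertex 2.9 1.5 4.7
   vertex 1.3 4.3 1.1
   vertex 0.2 3.4 1.4
  endloop
 endfacet
 facet normal -0.155 0.017 -0.988
  outer loop
   vertex 3.8 3.8 0.7
   vertex 4.8 1.3 0.5
   vertex 1.3 4.3 1.1
  endloop
 endfacet
 facet normal 0.870 0.318 0.378
  outer loop
   vertex 3.8 3.8 0.7
   vertex 2.9 1.5 4.7
   vertex 4.8 1.3 0.5
  endloop
 endfacet
 facet normal 0.247 0.815 0.524
  outer loop
   vertex 3.8 3.8 0.7
   vertex 1.3 4.3 1.1
   vertex 2.9 1.5 4.7
  endloop
 endfacet
 facet normal -0.401 -0.572 -0.715
  outer loop
   vertex 4.3 0.4 1.5
   vertex 0.2 3.4 1.4
   vertex 4.8 1.3 0.5
  endloop
 endfacet
 facet normal -0.591 -0.807 0.019
  outer loop
   vertex 4.3 0.4 1.5
   vertex 2.9 1.5 4.7
   vertex 0.2 3.4 1.4
  endloop
 endfacet
 facet normal 0.909 -0.046 0.414
  outer loop
   vertex 4.3 0.4 1.5
   vertex 4.8 1.3 0.5
   vertex 2.9 1.5 4.7
  endloop
 endfacet
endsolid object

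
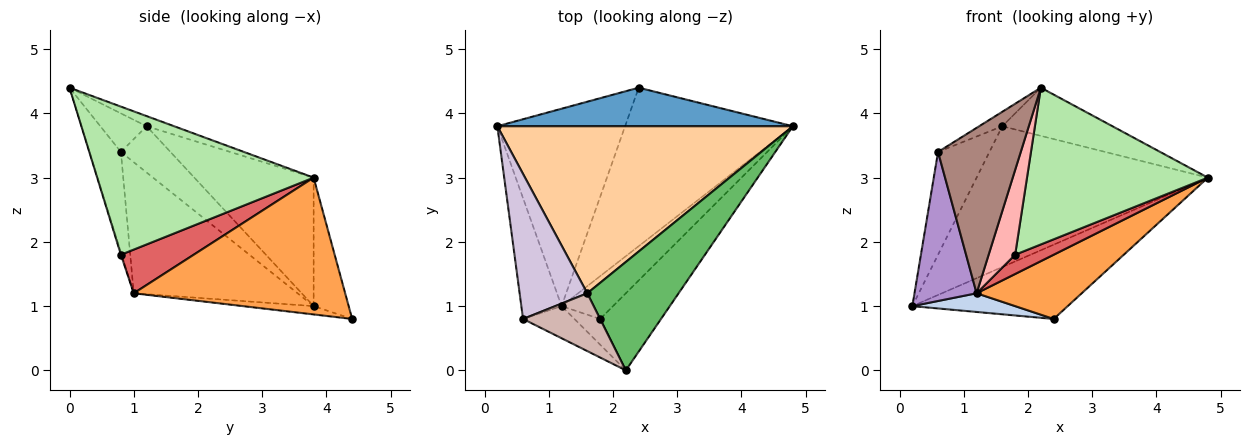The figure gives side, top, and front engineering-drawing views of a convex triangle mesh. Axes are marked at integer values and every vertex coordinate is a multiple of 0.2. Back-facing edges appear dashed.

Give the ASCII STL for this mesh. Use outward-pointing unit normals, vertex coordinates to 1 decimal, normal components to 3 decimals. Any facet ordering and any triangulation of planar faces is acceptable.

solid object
 facet normal -0.196 0.870 0.452
  outer loop
   vertex 2.4 4.4 0.8
   vertex 0.2 3.8 1.0
   vertex 4.8 3.8 3.0
  endloop
 endfacet
 facet normal -0.065 -0.094 -0.993
  outer loop
   vertex 1.2 1.0 1.2
   vertex 0.2 3.8 1.0
   vertex 2.4 4.4 0.8
  endloop
 endfacet
 facet normal 0.603 -0.300 -0.739
  outer loop
   vertex 1.2 1.0 1.2
   vertex 2.4 4.4 0.8
   vertex 4.8 3.8 3.0
  endloop
 endfacet
 facet normal -0.315 0.612 0.726
  outer loop
   vertex 1.6 1.2 3.8
   vertex 4.8 3.8 3.0
   vertex 0.2 3.8 1.0
  endloop
 endfacet
 facet normal -0.101 0.404 0.909
  outer loop
   vertex 1.6 1.2 3.8
   vertex 2.2 0.0 4.4
   vertex 4.8 3.8 3.0
  endloop
 endfacet
 facet normal 0.732 -0.612 -0.301
  outer loop
   vertex 1.8 0.8 1.8
   vertex 4.8 3.8 3.0
   vertex 2.2 0.0 4.4
  endloop
 endfacet
 facet normal 0.613 -0.324 -0.721
  outer loop
   vertex 1.8 0.8 1.8
   vertex 1.2 1.0 1.2
   vertex 4.8 3.8 3.0
  endloop
 endfacet
 facet normal -0.029 -0.957 -0.290
  outer loop
   vertex 1.8 0.8 1.8
   vertex 2.2 0.0 4.4
   vertex 1.2 1.0 1.2
  endloop
 endfacet
 facet normal -0.899 -0.341 -0.276
  outer loop
   vertex 0.6 0.8 3.4
   vertex 0.2 3.8 1.0
   vertex 1.2 1.0 1.2
  endloop
 endfacet
 facet normal -0.487 0.505 0.713
  outer loop
   vertex 0.6 0.8 3.4
   vertex 1.6 1.2 3.8
   vertex 0.2 3.8 1.0
  endloop
 endfacet
 facet normal -0.348 -0.920 -0.179
  outer loop
   vertex 0.6 0.8 3.4
   vertex 1.2 1.0 1.2
   vertex 2.2 0.0 4.4
  endloop
 endfacet
 facet normal -0.436 0.218 0.873
  outer loop
   vertex 0.6 0.8 3.4
   vertex 2.2 0.0 4.4
   vertex 1.6 1.2 3.8
  endloop
 endfacet
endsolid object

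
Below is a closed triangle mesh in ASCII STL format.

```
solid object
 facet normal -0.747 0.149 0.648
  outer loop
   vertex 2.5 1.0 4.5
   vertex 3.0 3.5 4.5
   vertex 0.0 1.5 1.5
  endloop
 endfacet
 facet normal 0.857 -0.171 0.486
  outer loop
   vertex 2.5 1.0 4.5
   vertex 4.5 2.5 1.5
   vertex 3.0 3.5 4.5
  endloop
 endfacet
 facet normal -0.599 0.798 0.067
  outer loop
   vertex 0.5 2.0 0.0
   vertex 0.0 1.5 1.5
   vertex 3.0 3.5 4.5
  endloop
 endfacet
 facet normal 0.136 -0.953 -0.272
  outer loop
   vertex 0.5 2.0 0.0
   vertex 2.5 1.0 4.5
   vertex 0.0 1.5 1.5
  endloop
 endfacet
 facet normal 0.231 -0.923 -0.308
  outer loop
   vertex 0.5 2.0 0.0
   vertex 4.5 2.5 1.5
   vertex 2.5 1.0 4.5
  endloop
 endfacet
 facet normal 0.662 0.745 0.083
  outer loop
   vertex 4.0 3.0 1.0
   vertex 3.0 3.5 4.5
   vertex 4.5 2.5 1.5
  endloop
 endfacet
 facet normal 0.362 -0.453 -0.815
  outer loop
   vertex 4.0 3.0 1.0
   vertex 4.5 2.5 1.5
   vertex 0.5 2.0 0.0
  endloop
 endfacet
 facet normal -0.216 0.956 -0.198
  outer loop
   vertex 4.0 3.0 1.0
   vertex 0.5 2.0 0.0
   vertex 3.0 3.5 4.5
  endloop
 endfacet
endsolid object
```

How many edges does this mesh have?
12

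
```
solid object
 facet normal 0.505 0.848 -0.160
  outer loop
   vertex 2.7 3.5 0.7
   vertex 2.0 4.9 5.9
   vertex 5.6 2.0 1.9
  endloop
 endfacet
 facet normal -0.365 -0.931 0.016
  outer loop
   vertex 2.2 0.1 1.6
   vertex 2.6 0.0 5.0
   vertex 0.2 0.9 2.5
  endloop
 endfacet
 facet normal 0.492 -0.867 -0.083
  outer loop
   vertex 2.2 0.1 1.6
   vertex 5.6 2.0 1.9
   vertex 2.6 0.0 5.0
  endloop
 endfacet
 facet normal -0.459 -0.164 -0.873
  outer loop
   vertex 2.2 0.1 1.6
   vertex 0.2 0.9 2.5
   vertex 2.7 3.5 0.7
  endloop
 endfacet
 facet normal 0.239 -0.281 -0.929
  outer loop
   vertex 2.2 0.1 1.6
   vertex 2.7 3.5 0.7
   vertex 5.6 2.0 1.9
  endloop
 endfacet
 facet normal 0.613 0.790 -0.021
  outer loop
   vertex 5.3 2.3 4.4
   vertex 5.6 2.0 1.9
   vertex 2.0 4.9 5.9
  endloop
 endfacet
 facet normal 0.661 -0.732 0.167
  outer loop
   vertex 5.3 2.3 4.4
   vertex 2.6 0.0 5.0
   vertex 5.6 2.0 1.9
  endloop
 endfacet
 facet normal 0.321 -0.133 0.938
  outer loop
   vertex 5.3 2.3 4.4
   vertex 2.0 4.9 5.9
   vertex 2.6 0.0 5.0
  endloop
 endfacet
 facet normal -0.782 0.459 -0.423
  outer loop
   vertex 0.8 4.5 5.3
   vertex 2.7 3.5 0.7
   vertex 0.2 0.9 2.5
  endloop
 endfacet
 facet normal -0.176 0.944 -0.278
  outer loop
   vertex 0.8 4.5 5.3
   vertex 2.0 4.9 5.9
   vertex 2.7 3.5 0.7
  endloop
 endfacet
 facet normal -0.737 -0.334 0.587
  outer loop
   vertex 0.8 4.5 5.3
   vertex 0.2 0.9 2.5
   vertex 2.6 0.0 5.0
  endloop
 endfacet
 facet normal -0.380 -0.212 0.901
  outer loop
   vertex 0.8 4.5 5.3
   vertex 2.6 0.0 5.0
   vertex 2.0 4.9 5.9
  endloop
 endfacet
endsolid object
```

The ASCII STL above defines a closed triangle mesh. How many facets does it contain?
12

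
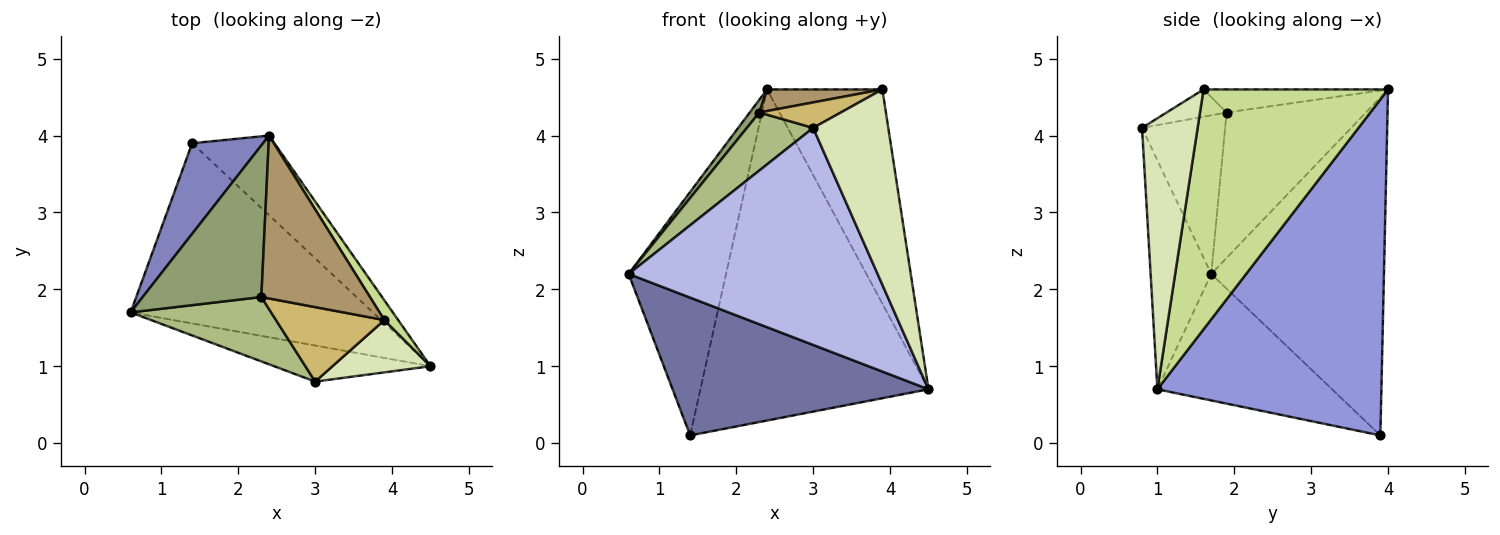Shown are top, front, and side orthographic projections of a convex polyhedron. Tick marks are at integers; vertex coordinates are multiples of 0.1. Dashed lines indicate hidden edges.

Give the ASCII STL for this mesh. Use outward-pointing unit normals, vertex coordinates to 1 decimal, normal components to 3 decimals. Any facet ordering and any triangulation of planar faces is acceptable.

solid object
 facet normal -0.383 -0.561 -0.734
  outer loop
   vertex 1.4 3.9 0.1
   vertex 4.5 1.0 0.7
   vertex 0.6 1.7 2.2
  endloop
 endfacet
 facet normal -0.857 0.483 0.180
  outer loop
   vertex 1.4 3.9 0.1
   vertex 0.6 1.7 2.2
   vertex 2.4 4.0 4.6
  endloop
 endfacet
 facet normal 0.691 0.703 -0.169
  outer loop
   vertex 1.4 3.9 0.1
   vertex 2.4 4.0 4.6
   vertex 4.5 1.0 0.7
  endloop
 endfacet
 facet normal -0.233 -0.959 -0.159
  outer loop
   vertex 3.0 0.8 4.1
   vertex 0.6 1.7 2.2
   vertex 4.5 1.0 0.7
  endloop
 endfacet
 facet normal -0.774 -0.053 0.631
  outer loop
   vertex 2.3 1.9 4.3
   vertex 2.4 4.0 4.6
   vertex 0.6 1.7 2.2
  endloop
 endfacet
 facet normal -0.643 -0.513 0.569
  outer loop
   vertex 2.3 1.9 4.3
   vertex 0.6 1.7 2.2
   vertex 3.0 0.8 4.1
  endloop
 endfacet
 facet normal 0.847 0.529 0.049
  outer loop
   vertex 3.9 1.6 4.6
   vertex 4.5 1.0 0.7
   vertex 2.4 4.0 4.6
  endloop
 endfacet
 facet normal 0.582 -0.786 0.210
  outer loop
   vertex 3.9 1.6 4.6
   vertex 3.0 0.8 4.1
   vertex 4.5 1.0 0.7
  endloop
 endfacet
 facet normal -0.206 -0.129 0.970
  outer loop
   vertex 3.9 1.6 4.6
   vertex 2.4 4.0 4.6
   vertex 2.3 1.9 4.3
  endloop
 endfacet
 facet normal -0.232 -0.315 0.920
  outer loop
   vertex 3.9 1.6 4.6
   vertex 2.3 1.9 4.3
   vertex 3.0 0.8 4.1
  endloop
 endfacet
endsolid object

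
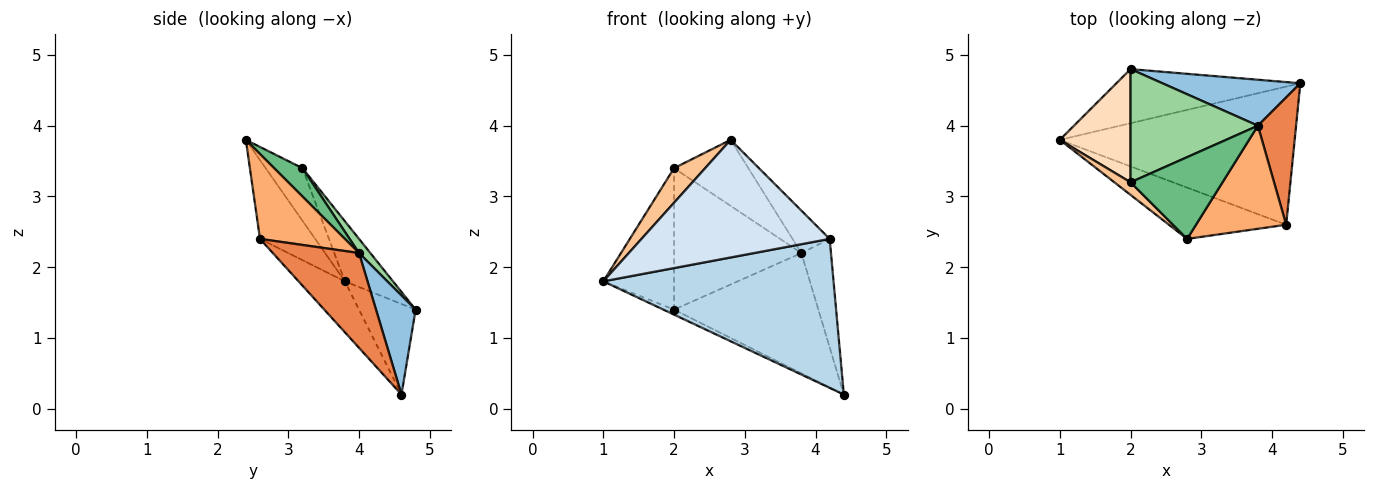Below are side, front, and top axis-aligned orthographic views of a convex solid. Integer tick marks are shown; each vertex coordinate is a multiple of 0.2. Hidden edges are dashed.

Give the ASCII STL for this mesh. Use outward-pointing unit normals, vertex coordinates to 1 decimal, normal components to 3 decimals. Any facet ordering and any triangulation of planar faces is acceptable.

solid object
 facet normal -0.440 0.083 -0.894
  outer loop
   vertex 2.0 4.8 1.4
   vertex 4.4 4.6 0.2
   vertex 1.0 3.8 1.8
  endloop
 endfacet
 facet normal 0.248 0.905 0.346
  outer loop
   vertex 3.8 4.0 2.2
   vertex 4.4 4.6 0.2
   vertex 2.0 4.8 1.4
  endloop
 endfacet
 facet normal -0.146 -0.725 -0.673
  outer loop
   vertex 4.2 2.6 2.4
   vertex 1.0 3.8 1.8
   vertex 4.4 4.6 0.2
  endloop
 endfacet
 facet normal -0.260 -0.885 -0.386
  outer loop
   vertex 4.2 2.6 2.4
   vertex 2.8 2.4 3.8
   vertex 1.0 3.8 1.8
  endloop
 endfacet
 facet normal 0.884 0.303 0.356
  outer loop
   vertex 4.2 2.6 2.4
   vertex 4.4 4.6 0.2
   vertex 3.8 4.0 2.2
  endloop
 endfacet
 facet normal 0.656 0.287 0.698
  outer loop
   vertex 4.2 2.6 2.4
   vertex 3.8 4.0 2.2
   vertex 2.8 2.4 3.8
  endloop
 endfacet
 facet normal -0.743 -0.629 0.229
  outer loop
   vertex 2.0 3.2 3.4
   vertex 1.0 3.8 1.8
   vertex 2.8 2.4 3.8
  endloop
 endfacet
 facet normal -0.469 0.690 0.552
  outer loop
   vertex 2.0 3.2 3.4
   vertex 2.0 4.8 1.4
   vertex 1.0 3.8 1.8
  endloop
 endfacet
 facet normal 0.233 0.611 0.757
  outer loop
   vertex 2.0 3.2 3.4
   vertex 2.8 2.4 3.8
   vertex 3.8 4.0 2.2
  endloop
 endfacet
 facet normal 0.069 0.779 0.623
  outer loop
   vertex 2.0 3.2 3.4
   vertex 3.8 4.0 2.2
   vertex 2.0 4.8 1.4
  endloop
 endfacet
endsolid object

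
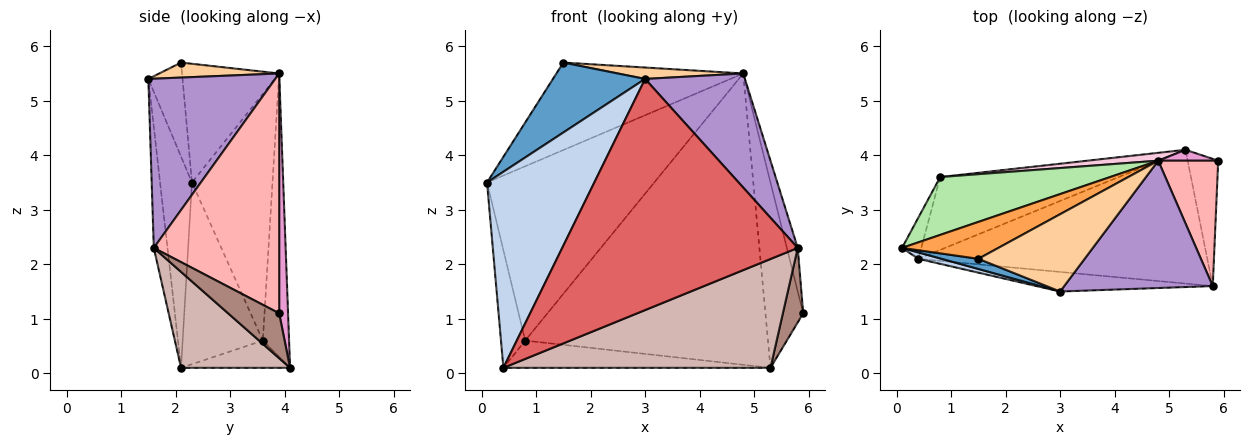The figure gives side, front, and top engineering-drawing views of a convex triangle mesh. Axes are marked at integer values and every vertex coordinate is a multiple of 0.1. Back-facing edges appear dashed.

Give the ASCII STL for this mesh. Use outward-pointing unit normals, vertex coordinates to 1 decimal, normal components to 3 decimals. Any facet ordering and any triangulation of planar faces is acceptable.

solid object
 facet normal -0.345 -0.929 0.135
  outer loop
   vertex 1.5 2.1 5.7
   vertex 0.1 2.3 3.5
   vertex 3.0 1.5 5.4
  endloop
 endfacet
 facet normal -0.285 -0.958 0.031
  outer loop
   vertex 0.4 2.1 0.1
   vertex 3.0 1.5 5.4
   vertex 0.1 2.3 3.5
  endloop
 endfacet
 facet normal -0.432 0.831 0.350
  outer loop
   vertex 4.8 3.9 5.5
   vertex 0.1 2.3 3.5
   vertex 1.5 2.1 5.7
  endloop
 endfacet
 facet normal 0.138 -0.144 0.980
  outer loop
   vertex 4.8 3.9 5.5
   vertex 1.5 2.1 5.7
   vertex 3.0 1.5 5.4
  endloop
 endfacet
 facet normal -0.952 0.288 -0.101
  outer loop
   vertex 0.8 3.6 0.6
   vertex 0.4 2.1 0.1
   vertex 0.1 2.3 3.5
  endloop
 endfacet
 facet normal -0.416 0.863 0.287
  outer loop
   vertex 0.8 3.6 0.6
   vertex 0.1 2.3 3.5
   vertex 4.8 3.9 5.5
  endloop
 endfacet
 facet normal -0.058 -0.995 -0.084
  outer loop
   vertex 5.8 1.6 2.3
   vertex 3.0 1.5 5.4
   vertex 0.4 2.1 0.1
  endloop
 endfacet
 facet normal 0.967 0.084 0.242
  outer loop
   vertex 5.8 1.6 2.3
   vertex 5.9 3.9 1.1
   vertex 4.8 3.9 5.5
  endloop
 endfacet
 facet normal 0.647 -0.509 0.568
  outer loop
   vertex 5.8 1.6 2.3
   vertex 4.8 3.9 5.5
   vertex 3.0 1.5 5.4
  endloop
 endfacet
 facet normal -0.142 0.347 -0.927
  outer loop
   vertex 5.3 4.1 0.1
   vertex 0.4 2.1 0.1
   vertex 0.8 3.6 0.6
  endloop
 endfacet
 facet normal 0.786 -0.313 -0.534
  outer loop
   vertex 5.3 4.1 0.1
   vertex 5.9 3.9 1.1
   vertex 5.8 1.6 2.3
  endloop
 endfacet
 facet normal 0.249 -0.611 -0.751
  outer loop
   vertex 5.3 4.1 0.1
   vertex 5.8 1.6 2.3
   vertex 0.4 2.1 0.1
  endloop
 endfacet
 facet normal 0.229 0.972 0.057
  outer loop
   vertex 5.3 4.1 0.1
   vertex 4.8 3.9 5.5
   vertex 5.9 3.9 1.1
  endloop
 endfacet
 facet normal -0.107 0.994 0.027
  outer loop
   vertex 5.3 4.1 0.1
   vertex 0.8 3.6 0.6
   vertex 4.8 3.9 5.5
  endloop
 endfacet
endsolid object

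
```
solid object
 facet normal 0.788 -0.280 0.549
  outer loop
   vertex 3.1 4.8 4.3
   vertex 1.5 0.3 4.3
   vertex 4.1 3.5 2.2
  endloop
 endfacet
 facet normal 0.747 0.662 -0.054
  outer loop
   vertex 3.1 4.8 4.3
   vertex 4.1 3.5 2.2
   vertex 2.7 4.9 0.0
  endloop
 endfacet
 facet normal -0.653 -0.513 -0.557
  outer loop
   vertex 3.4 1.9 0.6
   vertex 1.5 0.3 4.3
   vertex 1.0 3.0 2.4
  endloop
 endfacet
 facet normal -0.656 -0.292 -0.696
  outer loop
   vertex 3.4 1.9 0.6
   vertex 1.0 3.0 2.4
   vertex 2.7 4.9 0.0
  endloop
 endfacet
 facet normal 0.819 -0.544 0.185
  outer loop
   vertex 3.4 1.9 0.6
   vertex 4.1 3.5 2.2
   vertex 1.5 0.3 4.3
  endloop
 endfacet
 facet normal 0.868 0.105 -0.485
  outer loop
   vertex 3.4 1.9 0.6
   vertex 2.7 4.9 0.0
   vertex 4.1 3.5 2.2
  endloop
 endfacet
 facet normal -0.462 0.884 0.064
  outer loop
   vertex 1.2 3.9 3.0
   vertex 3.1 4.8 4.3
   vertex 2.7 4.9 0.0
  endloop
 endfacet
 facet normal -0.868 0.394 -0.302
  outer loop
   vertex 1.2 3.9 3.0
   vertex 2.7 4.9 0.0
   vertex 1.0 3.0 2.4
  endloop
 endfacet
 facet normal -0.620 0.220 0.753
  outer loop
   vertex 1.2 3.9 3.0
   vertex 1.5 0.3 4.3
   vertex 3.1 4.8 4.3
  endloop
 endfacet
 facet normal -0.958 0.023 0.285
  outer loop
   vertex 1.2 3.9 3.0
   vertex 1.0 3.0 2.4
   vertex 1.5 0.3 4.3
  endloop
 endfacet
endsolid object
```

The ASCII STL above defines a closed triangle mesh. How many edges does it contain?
15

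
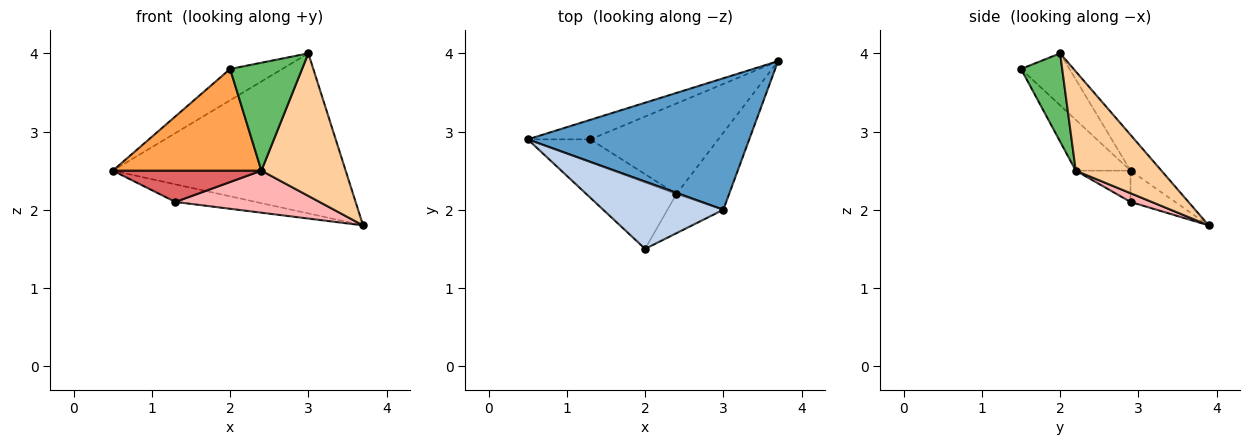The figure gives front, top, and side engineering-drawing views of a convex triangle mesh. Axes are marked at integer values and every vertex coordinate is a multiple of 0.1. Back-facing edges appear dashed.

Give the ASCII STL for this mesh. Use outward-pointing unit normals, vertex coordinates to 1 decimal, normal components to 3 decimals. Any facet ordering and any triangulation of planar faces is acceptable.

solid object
 facet normal -0.102 0.769 0.631
  outer loop
   vertex 3.0 2.0 4.0
   vertex 3.7 3.9 1.8
   vertex 0.5 2.9 2.5
  endloop
 endfacet
 facet normal -0.365 0.393 0.844
  outer loop
   vertex 3.0 2.0 4.0
   vertex 0.5 2.9 2.5
   vertex 2.0 1.5 3.8
  endloop
 endfacet
 facet normal -0.295 -0.800 -0.522
  outer loop
   vertex 2.4 2.2 2.5
   vertex 2.0 1.5 3.8
   vertex 0.5 2.9 2.5
  endloop
 endfacet
 facet normal 0.667 -0.656 -0.354
  outer loop
   vertex 2.4 2.2 2.5
   vertex 3.7 3.9 1.8
   vertex 3.0 2.0 4.0
  endloop
 endfacet
 facet normal 0.474 -0.828 -0.300
  outer loop
   vertex 2.4 2.2 2.5
   vertex 3.0 2.0 4.0
   vertex 2.0 1.5 3.8
  endloop
 endfacet
 facet normal -0.348 0.627 -0.697
  outer loop
   vertex 1.3 2.9 2.1
   vertex 0.5 2.9 2.5
   vertex 3.7 3.9 1.8
  endloop
 endfacet
 facet normal -0.284 -0.772 -0.569
  outer loop
   vertex 1.3 2.9 2.1
   vertex 2.4 2.2 2.5
   vertex 0.5 2.9 2.5
  endloop
 endfacet
 facet normal 0.062 -0.420 -0.905
  outer loop
   vertex 1.3 2.9 2.1
   vertex 3.7 3.9 1.8
   vertex 2.4 2.2 2.5
  endloop
 endfacet
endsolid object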